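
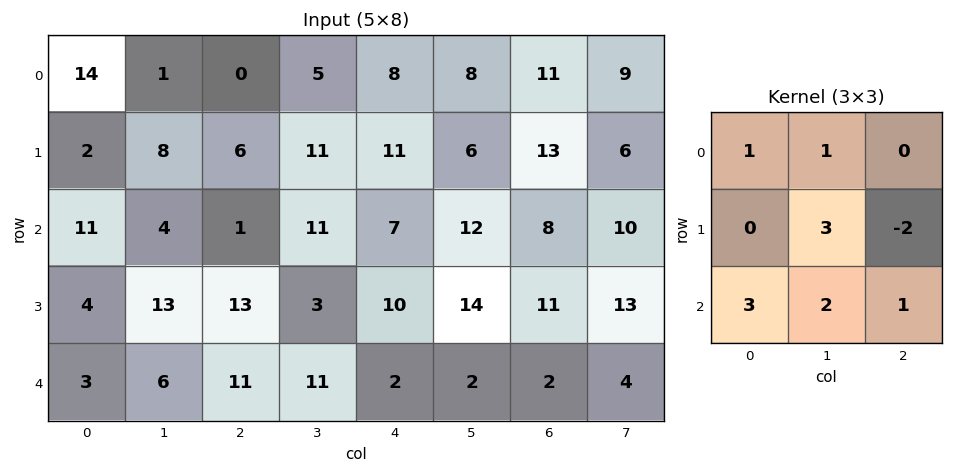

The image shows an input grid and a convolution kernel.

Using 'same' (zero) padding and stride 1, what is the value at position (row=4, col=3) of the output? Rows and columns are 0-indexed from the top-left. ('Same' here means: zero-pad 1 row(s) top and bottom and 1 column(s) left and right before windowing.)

The receptive field on the zero-padded input at this output position is [13 3 10 / 11 11 2 / 0 0 0]. Elementwise product with the kernel and sum: 13·1 + 3·1 + 11·3 + 2·-2 + 0·3 + 0·2 + 0·1.

45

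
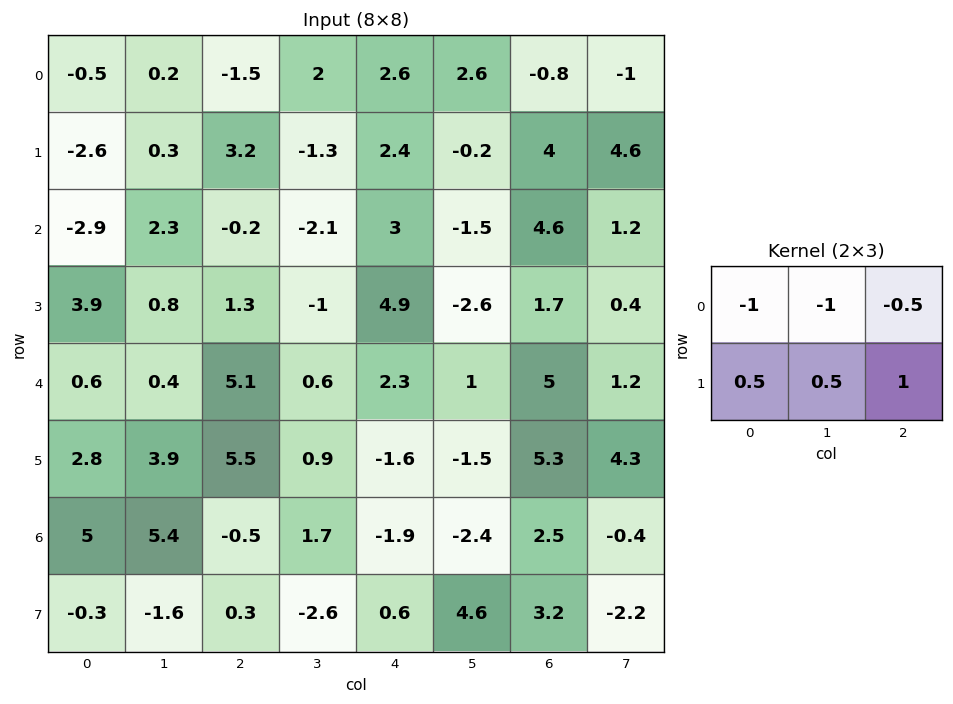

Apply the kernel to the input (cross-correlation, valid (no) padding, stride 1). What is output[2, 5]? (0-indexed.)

-3.75

The receptive field on the input at this output position is [-1.5 4.6 1.2 / -2.6 1.7 0.4]. Elementwise product with the kernel and sum: -1.5·-1 + 4.6·-1 + 1.2·-0.5 + -2.6·0.5 + 1.7·0.5 + 0.4·1.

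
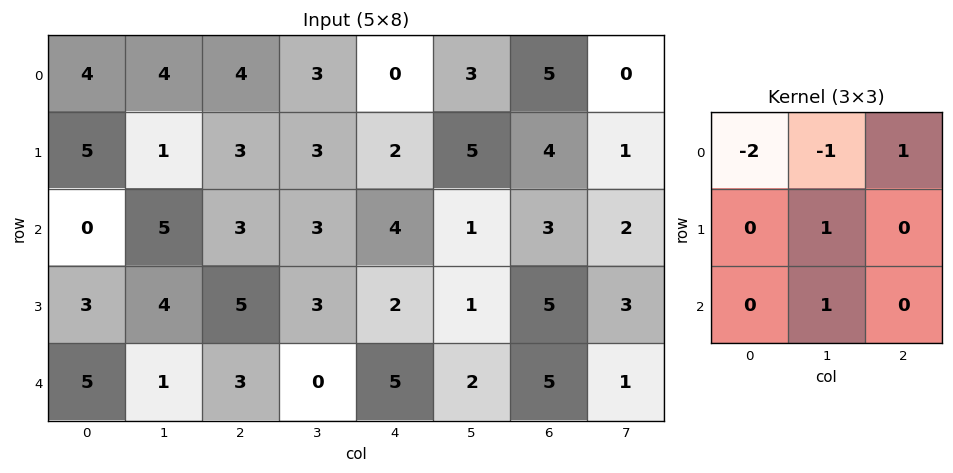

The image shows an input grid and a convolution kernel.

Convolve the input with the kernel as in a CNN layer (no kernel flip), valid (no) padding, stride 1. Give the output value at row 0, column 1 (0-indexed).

The receptive field on the input at this output position is [4 4 3 / 1 3 3 / 5 3 3]. Elementwise product with the kernel and sum: 4·-2 + 4·-1 + 3·1 + 3·1 + 3·1.

-3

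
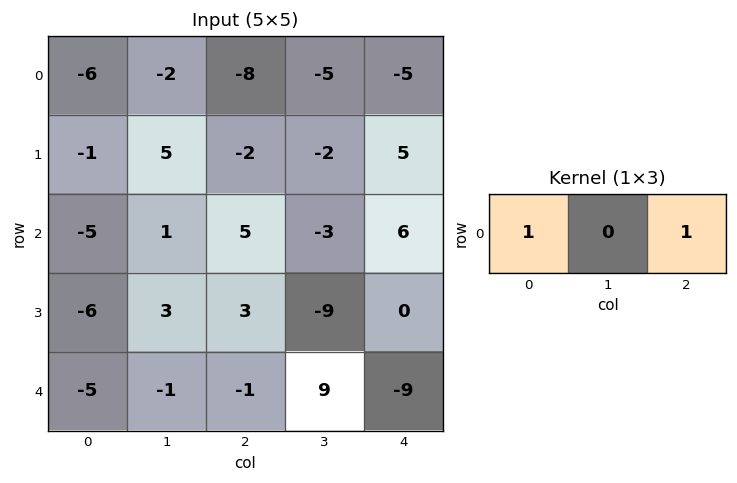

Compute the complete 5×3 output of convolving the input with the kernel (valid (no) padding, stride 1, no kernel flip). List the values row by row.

-14 -7 -13
-3 3 3
0 -2 11
-3 -6 3
-6 8 -10

Output[0,0]: The receptive field on the input at this output position is [-6 -2 -8]. Elementwise product with the kernel and sum: -6·1 + -8·1.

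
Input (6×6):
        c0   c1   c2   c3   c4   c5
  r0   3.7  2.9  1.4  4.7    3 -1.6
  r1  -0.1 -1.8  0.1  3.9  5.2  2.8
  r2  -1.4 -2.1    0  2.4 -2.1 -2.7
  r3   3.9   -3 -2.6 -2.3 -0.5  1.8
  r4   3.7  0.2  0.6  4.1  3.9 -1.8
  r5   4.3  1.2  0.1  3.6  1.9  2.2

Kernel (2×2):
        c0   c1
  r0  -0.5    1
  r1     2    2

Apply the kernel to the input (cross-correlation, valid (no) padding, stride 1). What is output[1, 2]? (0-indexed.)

8.65

The receptive field on the input at this output position is [0.1 3.9 / 0 2.4]. Elementwise product with the kernel and sum: 0.1·-0.5 + 3.9·1 + 0·2 + 2.4·2.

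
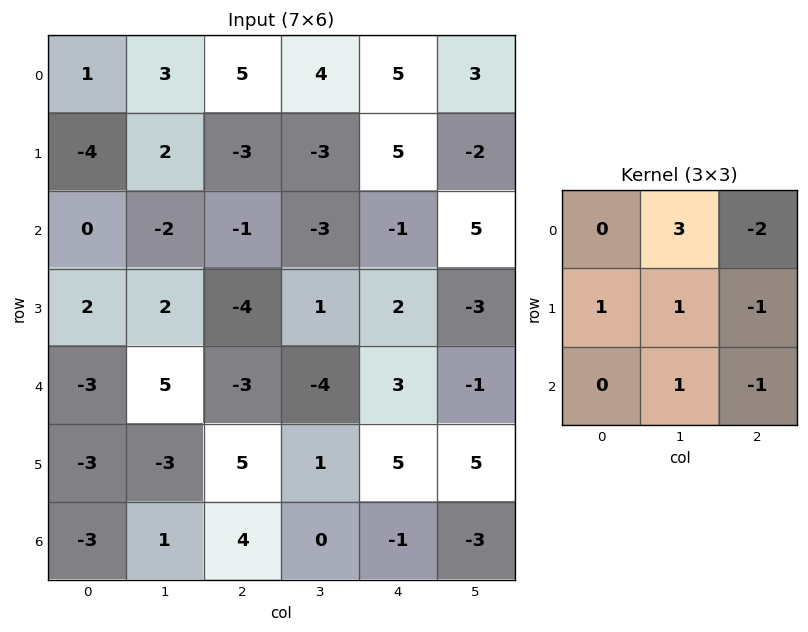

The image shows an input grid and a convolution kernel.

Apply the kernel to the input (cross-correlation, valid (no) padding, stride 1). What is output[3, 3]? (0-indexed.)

12

The receptive field on the input at this output position is [1 2 -3 / -4 3 -1 / 1 5 5]. Elementwise product with the kernel and sum: 2·3 + -3·-2 + -4·1 + 3·1 + -1·-1 + 5·1 + 5·-1.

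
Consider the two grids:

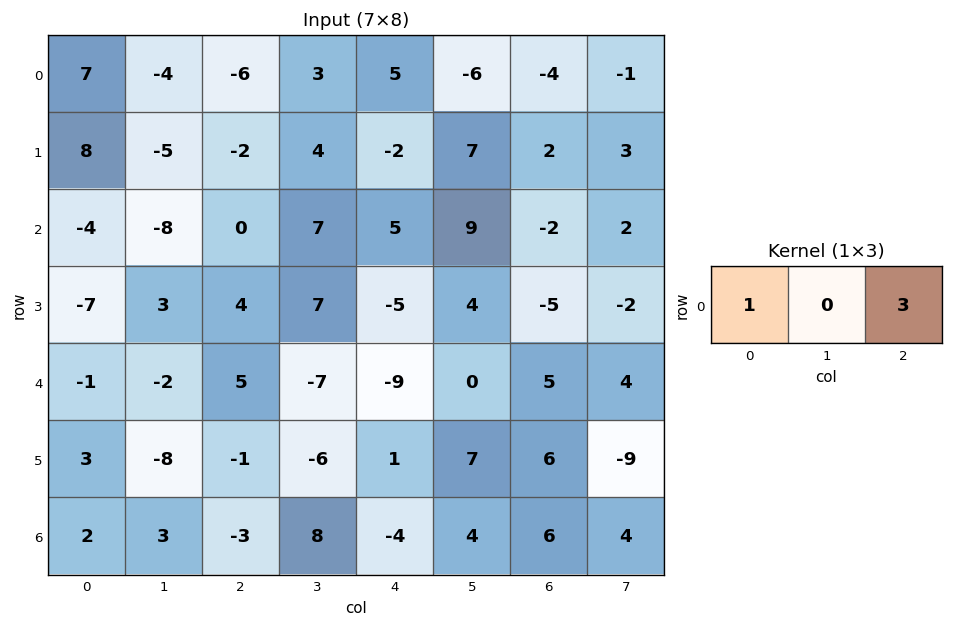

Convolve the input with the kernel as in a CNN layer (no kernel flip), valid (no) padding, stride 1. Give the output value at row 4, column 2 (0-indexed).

The receptive field on the input at this output position is [5 -7 -9]. Elementwise product with the kernel and sum: 5·1 + -9·3.

-22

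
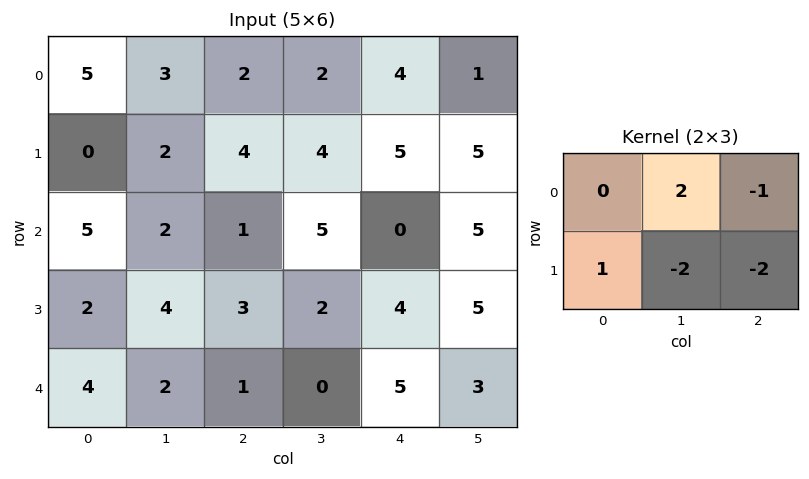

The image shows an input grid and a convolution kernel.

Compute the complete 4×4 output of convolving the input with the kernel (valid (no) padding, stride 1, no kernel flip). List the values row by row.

-8 -12 -14 -9
-1 -6 -6 0
-9 -9 1 -21
3 4 -9 -13

Output[0,0]: The receptive field on the input at this output position is [5 3 2 / 0 2 4]. Elementwise product with the kernel and sum: 3·2 + 2·-1 + 0·1 + 2·-2 + 4·-2.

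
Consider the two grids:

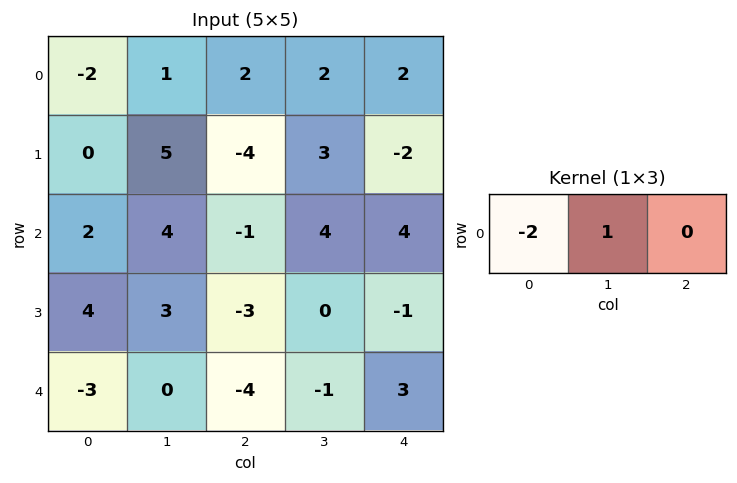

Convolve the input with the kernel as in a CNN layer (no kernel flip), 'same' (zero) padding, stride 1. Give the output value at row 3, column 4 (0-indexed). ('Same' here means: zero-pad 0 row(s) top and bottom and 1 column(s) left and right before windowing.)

The receptive field on the zero-padded input at this output position is [0 -1 0]. Elementwise product with the kernel and sum: 0·-2 + -1·1.

-1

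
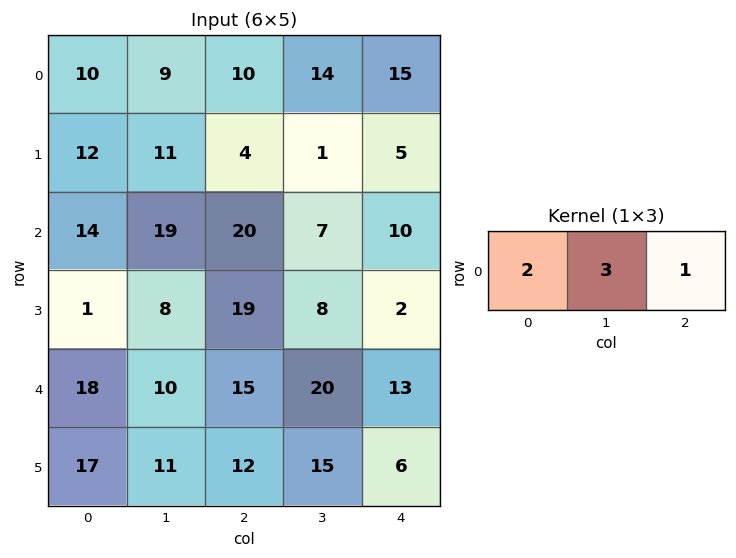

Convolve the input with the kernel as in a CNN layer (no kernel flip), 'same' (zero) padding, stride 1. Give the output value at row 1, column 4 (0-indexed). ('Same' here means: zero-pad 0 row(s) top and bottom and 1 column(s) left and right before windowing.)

17

The receptive field on the zero-padded input at this output position is [1 5 0]. Elementwise product with the kernel and sum: 1·2 + 5·3 + 0·1.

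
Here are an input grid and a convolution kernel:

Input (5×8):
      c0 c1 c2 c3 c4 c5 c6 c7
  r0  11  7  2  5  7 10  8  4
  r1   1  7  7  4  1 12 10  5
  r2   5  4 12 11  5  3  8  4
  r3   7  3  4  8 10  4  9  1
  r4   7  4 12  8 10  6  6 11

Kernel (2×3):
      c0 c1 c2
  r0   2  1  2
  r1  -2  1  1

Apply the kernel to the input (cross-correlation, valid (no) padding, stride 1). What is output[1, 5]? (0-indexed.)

50

The receptive field on the input at this output position is [12 10 5 / 3 8 4]. Elementwise product with the kernel and sum: 12·2 + 10·1 + 5·2 + 3·-2 + 8·1 + 4·1.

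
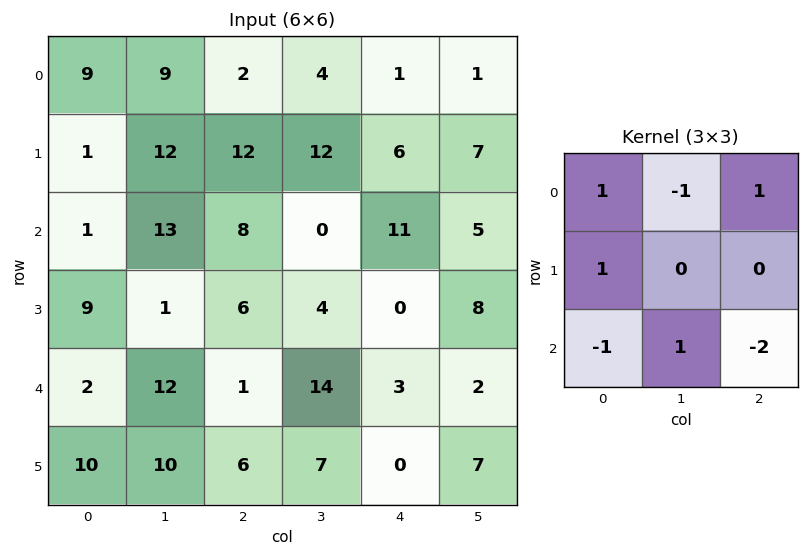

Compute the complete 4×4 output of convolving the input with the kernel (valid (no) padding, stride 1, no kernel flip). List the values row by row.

-1 18 -19 17
-18 22 12 -7
13 -33 32 -17
4 -7 4 5

Output[0,0]: The receptive field on the input at this output position is [9 9 2 / 1 12 12 / 1 13 8]. Elementwise product with the kernel and sum: 9·1 + 9·-1 + 2·1 + 1·1 + 1·-1 + 13·1 + 8·-2.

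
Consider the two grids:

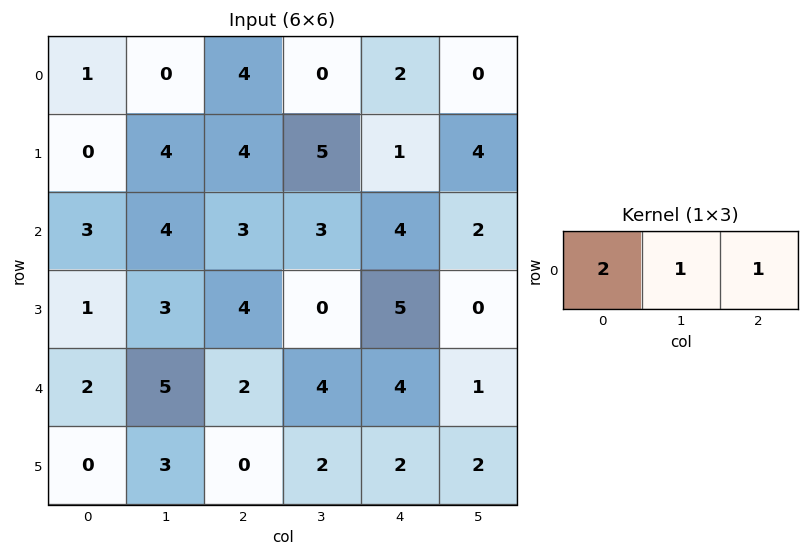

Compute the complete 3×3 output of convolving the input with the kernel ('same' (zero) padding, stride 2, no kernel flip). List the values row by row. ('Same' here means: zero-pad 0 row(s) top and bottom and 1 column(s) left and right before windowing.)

1 4 2
7 14 12
7 16 13

Output[0,0]: The receptive field on the zero-padded input at this output position is [0 1 0]. Elementwise product with the kernel and sum: 0·2 + 1·1 + 0·1.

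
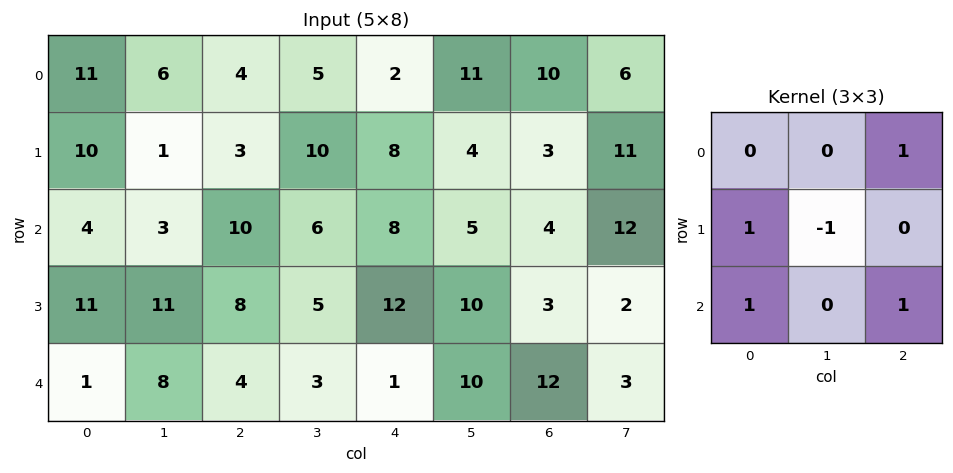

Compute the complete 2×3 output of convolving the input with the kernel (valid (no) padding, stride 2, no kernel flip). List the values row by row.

Output[0,0]: The receptive field on the input at this output position is [11 6 4 / 10 1 3 / 4 3 10]. Elementwise product with the kernel and sum: 4·1 + 10·1 + 1·-1 + 4·1 + 10·1.

27 13 26
15 16 19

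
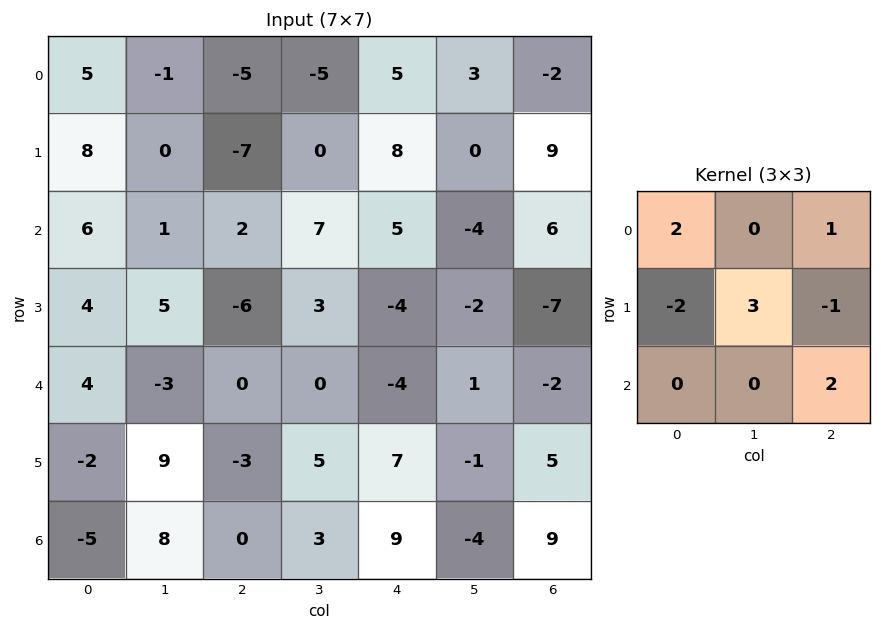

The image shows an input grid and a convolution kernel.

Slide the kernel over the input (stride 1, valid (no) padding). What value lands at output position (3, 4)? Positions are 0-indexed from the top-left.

8

The receptive field on the input at this output position is [-4 -2 -7 / -4 1 -2 / 7 -1 5]. Elementwise product with the kernel and sum: -4·2 + -7·1 + -4·-2 + 1·3 + -2·-1 + 5·2.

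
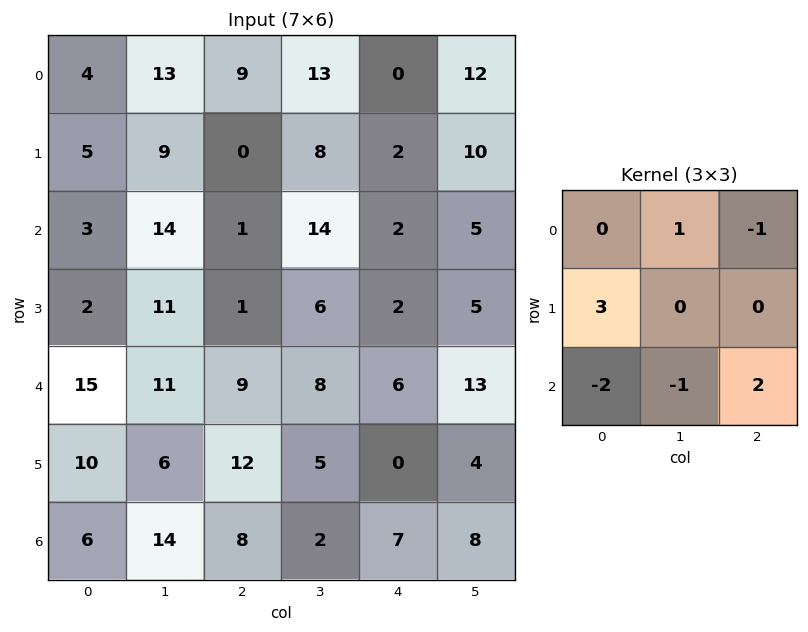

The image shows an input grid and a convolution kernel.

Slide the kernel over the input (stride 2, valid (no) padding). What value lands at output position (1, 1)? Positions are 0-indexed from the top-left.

1

The receptive field on the input at this output position is [1 14 2 / 1 6 2 / 9 8 6]. Elementwise product with the kernel and sum: 14·1 + 2·-1 + 1·3 + 9·-2 + 8·-1 + 6·2.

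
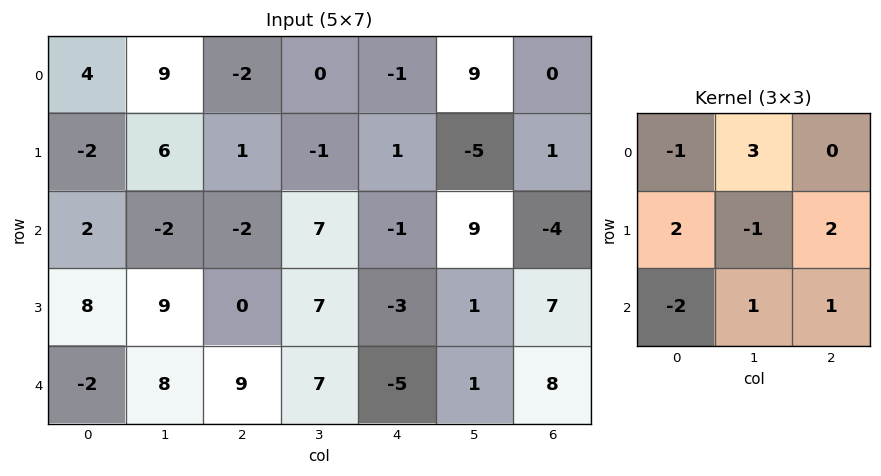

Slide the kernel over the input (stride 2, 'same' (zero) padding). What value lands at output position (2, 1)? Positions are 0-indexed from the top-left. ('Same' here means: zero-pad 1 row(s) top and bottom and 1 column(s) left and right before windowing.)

12

The receptive field on the zero-padded input at this output position is [9 0 7 / 8 9 7 / 0 0 0]. Elementwise product with the kernel and sum: 9·-1 + 0·3 + 8·2 + 9·-1 + 7·2 + 0·-2 + 0·1 + 0·1.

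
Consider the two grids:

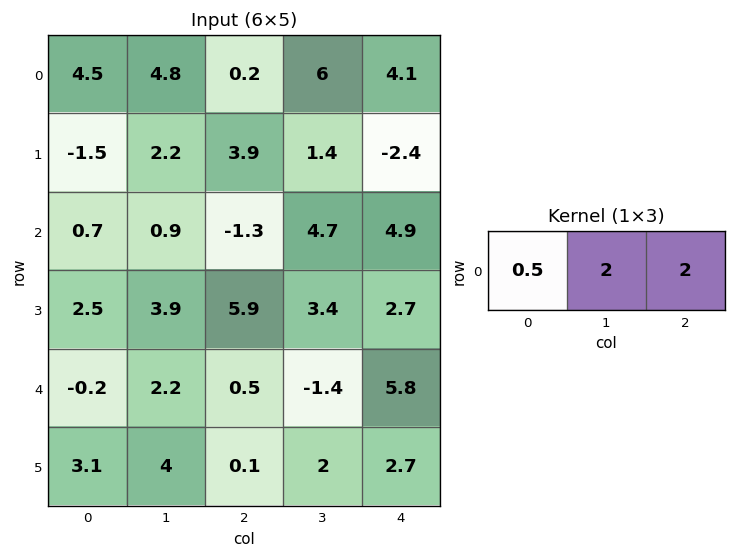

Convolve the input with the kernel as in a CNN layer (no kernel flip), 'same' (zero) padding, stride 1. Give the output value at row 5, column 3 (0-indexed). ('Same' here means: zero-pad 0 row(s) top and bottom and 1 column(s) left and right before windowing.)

9.45

The receptive field on the zero-padded input at this output position is [0.1 2 2.7]. Elementwise product with the kernel and sum: 0.1·0.5 + 2·2 + 2.7·2.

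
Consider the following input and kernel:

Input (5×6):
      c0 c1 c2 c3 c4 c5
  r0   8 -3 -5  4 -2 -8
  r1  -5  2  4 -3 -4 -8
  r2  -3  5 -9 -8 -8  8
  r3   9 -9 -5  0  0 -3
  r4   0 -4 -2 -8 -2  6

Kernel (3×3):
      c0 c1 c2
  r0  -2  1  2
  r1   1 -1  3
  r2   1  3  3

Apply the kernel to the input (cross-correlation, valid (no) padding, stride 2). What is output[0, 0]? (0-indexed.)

The receptive field on the input at this output position is [8 -3 -5 / -5 2 4 / -3 5 -9]. Elementwise product with the kernel and sum: 8·-2 + -3·1 + -5·2 + -5·1 + 2·-1 + 4·3 + -3·1 + 5·3 + -9·3.

-39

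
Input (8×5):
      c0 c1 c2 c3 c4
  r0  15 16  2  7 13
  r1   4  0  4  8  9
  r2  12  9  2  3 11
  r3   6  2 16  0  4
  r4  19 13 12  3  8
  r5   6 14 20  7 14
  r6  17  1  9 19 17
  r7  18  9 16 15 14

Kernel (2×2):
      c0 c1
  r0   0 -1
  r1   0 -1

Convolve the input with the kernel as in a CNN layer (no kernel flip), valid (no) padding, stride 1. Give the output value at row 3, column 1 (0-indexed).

The receptive field on the input at this output position is [2 16 / 13 12]. Elementwise product with the kernel and sum: 16·-1 + 12·-1.

-28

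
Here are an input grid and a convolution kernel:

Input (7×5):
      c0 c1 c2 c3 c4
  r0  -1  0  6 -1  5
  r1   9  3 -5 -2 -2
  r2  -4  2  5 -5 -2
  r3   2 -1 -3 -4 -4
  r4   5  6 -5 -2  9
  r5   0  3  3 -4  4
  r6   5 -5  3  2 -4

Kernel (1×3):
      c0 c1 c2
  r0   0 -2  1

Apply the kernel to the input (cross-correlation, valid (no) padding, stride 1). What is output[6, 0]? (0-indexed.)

13

The receptive field on the input at this output position is [5 -5 3]. Elementwise product with the kernel and sum: -5·-2 + 3·1.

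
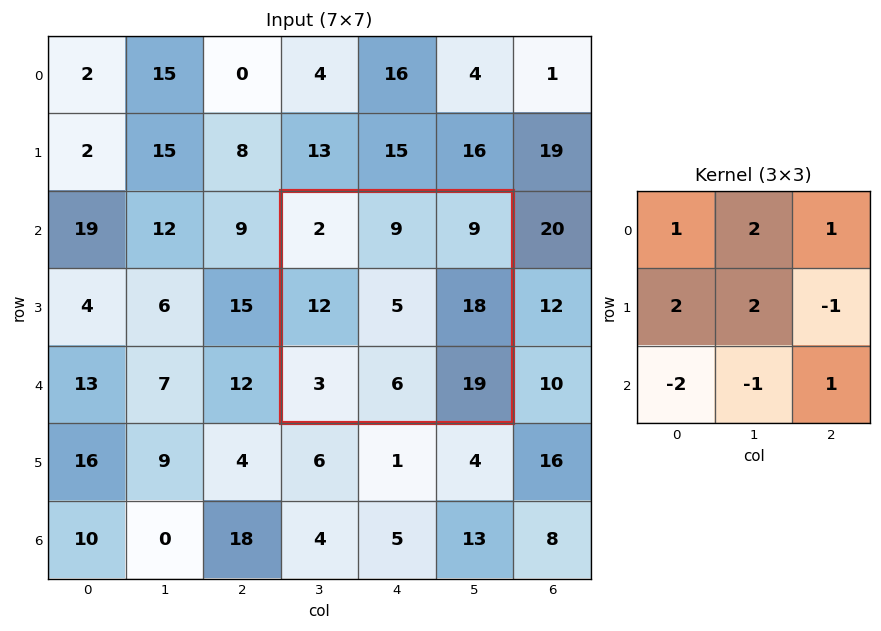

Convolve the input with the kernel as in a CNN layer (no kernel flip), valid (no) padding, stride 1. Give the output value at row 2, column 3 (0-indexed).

52

The receptive field on the input at this output position is [2 9 9 / 12 5 18 / 3 6 19]. Elementwise product with the kernel and sum: 2·1 + 9·2 + 9·1 + 12·2 + 5·2 + 18·-1 + 3·-2 + 6·-1 + 19·1.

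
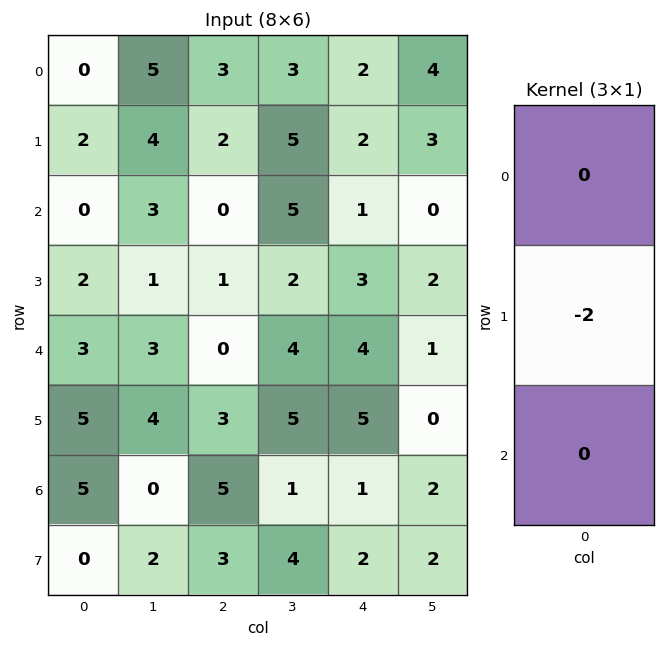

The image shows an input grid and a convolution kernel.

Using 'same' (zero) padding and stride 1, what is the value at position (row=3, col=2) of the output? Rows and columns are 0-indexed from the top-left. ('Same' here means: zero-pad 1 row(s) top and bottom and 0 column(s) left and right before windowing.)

The receptive field on the zero-padded input at this output position is [0 / 1 / 0]. Elementwise product with the kernel and sum: 1·-2.

-2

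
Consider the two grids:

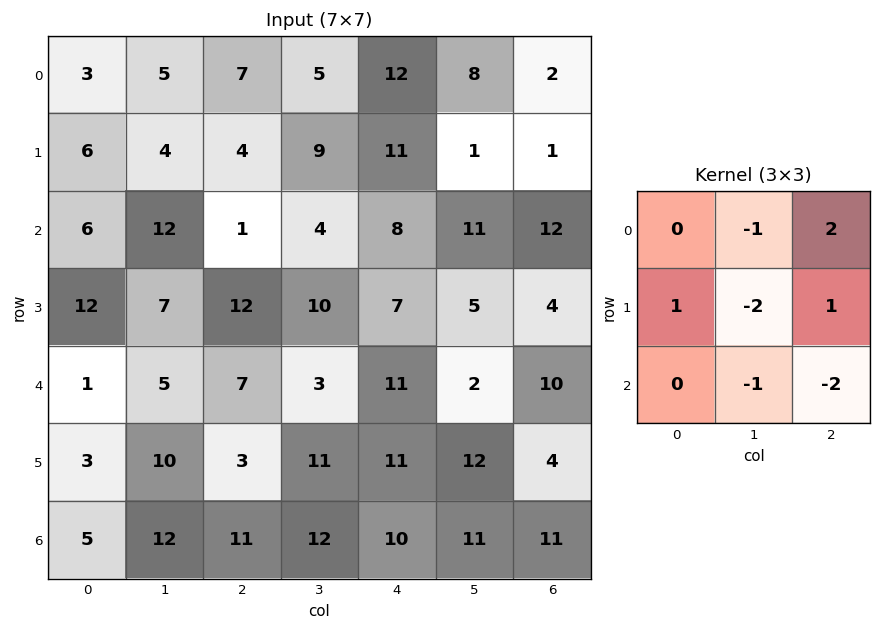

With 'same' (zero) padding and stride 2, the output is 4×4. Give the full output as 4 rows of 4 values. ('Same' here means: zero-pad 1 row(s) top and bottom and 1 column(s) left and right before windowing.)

-15 -26 -24 3
-24 -4 -27 -18
-18 -23 -49 -26
19 21 16 -15

Output[0,0]: The receptive field on the zero-padded input at this output position is [0 0 0 / 0 3 5 / 0 6 4]. Elementwise product with the kernel and sum: 0·-1 + 0·2 + 0·1 + 3·-2 + 5·1 + 6·-1 + 4·-2.
Output[0,1]: The receptive field on the zero-padded input at this output position is [0 0 0 / 5 7 5 / 4 4 9]. Elementwise product with the kernel and sum: 0·-1 + 0·2 + 5·1 + 7·-2 + 5·1 + 4·-1 + 9·-2.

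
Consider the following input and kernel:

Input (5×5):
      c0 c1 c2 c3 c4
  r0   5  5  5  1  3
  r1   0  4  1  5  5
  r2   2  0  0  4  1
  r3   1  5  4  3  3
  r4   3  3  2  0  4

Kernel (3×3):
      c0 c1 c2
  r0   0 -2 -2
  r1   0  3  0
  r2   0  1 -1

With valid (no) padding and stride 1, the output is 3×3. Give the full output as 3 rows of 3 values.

-8 -13 10
-9 -11 -8
16 6 -5

Output[0,0]: The receptive field on the input at this output position is [5 5 5 / 0 4 1 / 2 0 0]. Elementwise product with the kernel and sum: 5·-2 + 5·-2 + 4·3 + 0·1 + 0·-1.
Output[0,1]: The receptive field on the input at this output position is [5 5 1 / 4 1 5 / 0 0 4]. Elementwise product with the kernel and sum: 5·-2 + 1·-2 + 1·3 + 0·1 + 4·-1.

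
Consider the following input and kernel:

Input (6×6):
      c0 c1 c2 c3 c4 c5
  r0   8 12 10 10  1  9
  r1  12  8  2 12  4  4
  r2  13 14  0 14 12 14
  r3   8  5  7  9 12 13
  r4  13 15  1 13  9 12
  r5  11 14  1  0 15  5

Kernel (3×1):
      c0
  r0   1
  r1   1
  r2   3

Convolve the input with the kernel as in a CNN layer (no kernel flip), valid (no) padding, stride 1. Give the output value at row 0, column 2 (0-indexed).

12

The receptive field on the input at this output position is [10 / 2 / 0]. Elementwise product with the kernel and sum: 10·1 + 2·1 + 0·3.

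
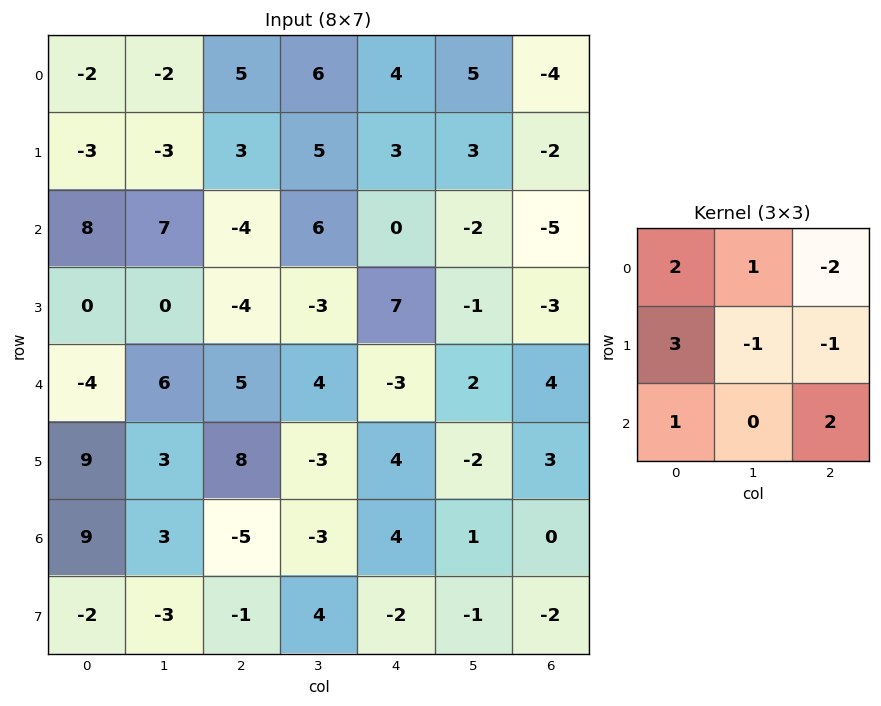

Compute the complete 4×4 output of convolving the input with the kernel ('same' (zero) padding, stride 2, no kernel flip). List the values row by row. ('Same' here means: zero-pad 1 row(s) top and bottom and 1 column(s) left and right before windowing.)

-2 -10 20 22
-12 0 22 2
4 8 9 -5
-15 42 -10 1

Output[0,0]: The receptive field on the zero-padded input at this output position is [0 0 0 / 0 -2 -2 / 0 -3 -3]. Elementwise product with the kernel and sum: 0·2 + 0·1 + 0·-2 + 0·3 + -2·-1 + -2·-1 + 0·1 + -3·2.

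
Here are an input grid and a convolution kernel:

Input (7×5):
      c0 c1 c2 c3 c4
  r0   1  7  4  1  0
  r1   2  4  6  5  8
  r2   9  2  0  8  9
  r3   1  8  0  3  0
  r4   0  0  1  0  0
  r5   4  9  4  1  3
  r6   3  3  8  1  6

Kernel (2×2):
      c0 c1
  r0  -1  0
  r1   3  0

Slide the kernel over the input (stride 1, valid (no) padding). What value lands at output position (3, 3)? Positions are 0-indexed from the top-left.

-3

The receptive field on the input at this output position is [3 0 / 0 0]. Elementwise product with the kernel and sum: 3·-1 + 0·3.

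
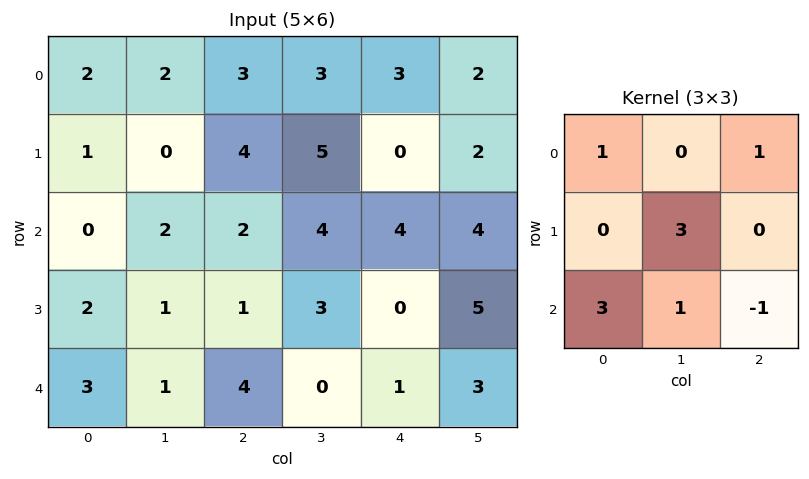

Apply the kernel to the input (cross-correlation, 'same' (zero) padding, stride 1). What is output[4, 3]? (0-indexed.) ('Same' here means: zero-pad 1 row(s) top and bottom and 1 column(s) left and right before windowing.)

1

The receptive field on the zero-padded input at this output position is [1 3 0 / 4 0 1 / 0 0 0]. Elementwise product with the kernel and sum: 1·1 + 0·1 + 0·3 + 0·3 + 0·1 + 0·-1.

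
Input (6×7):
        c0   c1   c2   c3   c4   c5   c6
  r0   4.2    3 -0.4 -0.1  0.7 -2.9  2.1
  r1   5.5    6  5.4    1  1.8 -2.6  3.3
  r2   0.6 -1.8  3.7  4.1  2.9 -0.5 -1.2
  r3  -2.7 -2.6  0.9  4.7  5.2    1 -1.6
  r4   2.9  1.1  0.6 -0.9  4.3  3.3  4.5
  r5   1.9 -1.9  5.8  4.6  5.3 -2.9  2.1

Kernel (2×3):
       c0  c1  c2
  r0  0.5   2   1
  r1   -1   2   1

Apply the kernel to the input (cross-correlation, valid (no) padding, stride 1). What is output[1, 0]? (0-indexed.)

The receptive field on the input at this output position is [5.5 6 5.4 / 0.6 -1.8 3.7]. Elementwise product with the kernel and sum: 5.5·0.5 + 6·2 + 5.4·1 + 0.6·-1 + -1.8·2 + 3.7·1.

19.65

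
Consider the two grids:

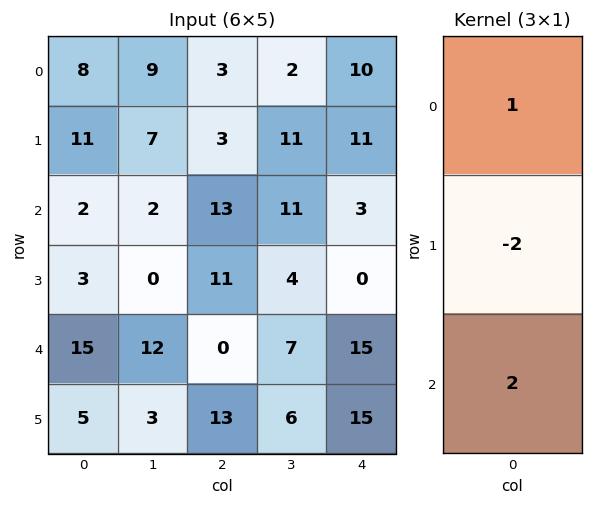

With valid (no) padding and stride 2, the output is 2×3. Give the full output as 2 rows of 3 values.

Output[0,0]: The receptive field on the input at this output position is [8 / 11 / 2]. Elementwise product with the kernel and sum: 8·1 + 11·-2 + 2·2.

-10 23 -6
26 -9 33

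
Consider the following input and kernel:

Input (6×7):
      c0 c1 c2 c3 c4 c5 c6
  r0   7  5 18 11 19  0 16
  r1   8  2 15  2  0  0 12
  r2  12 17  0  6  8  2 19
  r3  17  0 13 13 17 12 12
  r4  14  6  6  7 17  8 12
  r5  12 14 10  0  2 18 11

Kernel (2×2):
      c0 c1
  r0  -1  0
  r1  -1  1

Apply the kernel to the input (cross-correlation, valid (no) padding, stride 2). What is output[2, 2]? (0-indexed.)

The receptive field on the input at this output position is [17 8 / 2 18]. Elementwise product with the kernel and sum: 17·-1 + 2·-1 + 18·1.

-1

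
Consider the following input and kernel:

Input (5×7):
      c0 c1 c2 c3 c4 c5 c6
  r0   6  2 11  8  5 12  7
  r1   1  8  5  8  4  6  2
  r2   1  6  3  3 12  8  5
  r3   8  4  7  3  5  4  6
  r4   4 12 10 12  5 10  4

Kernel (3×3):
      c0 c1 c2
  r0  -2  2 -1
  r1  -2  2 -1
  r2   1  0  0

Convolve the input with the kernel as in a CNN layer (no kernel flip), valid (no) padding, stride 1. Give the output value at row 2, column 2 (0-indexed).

The receptive field on the input at this output position is [3 3 12 / 7 3 5 / 10 12 5]. Elementwise product with the kernel and sum: 3·-2 + 3·2 + 12·-1 + 7·-2 + 3·2 + 5·-1 + 10·1.

-15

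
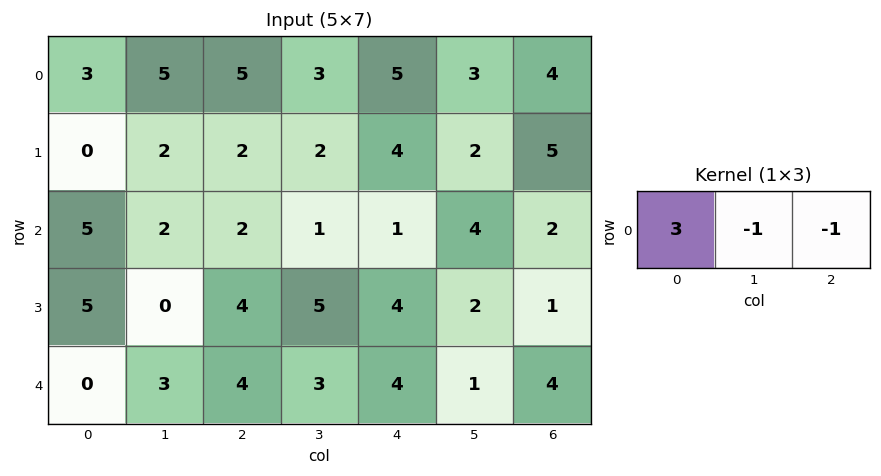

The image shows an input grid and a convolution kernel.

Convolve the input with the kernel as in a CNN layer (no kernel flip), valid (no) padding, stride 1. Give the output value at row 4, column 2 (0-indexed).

5

The receptive field on the input at this output position is [4 3 4]. Elementwise product with the kernel and sum: 4·3 + 3·-1 + 4·-1.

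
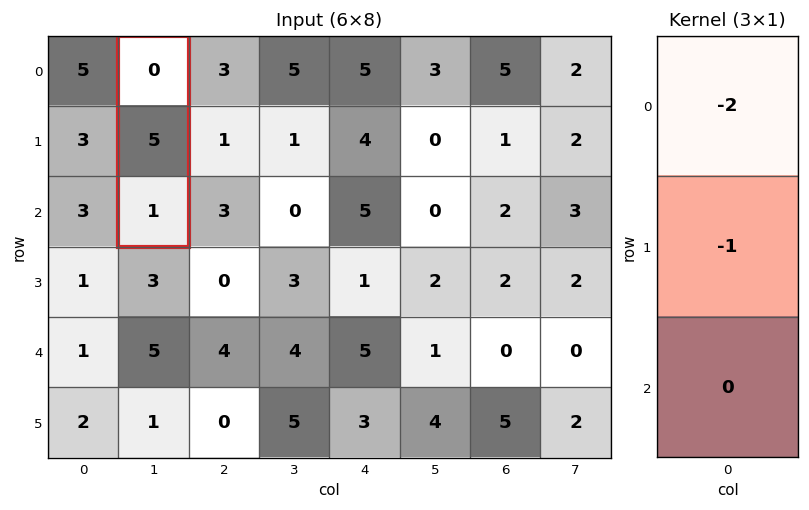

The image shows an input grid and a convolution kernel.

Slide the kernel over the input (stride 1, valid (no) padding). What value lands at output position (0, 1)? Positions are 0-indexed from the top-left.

-5

The receptive field on the input at this output position is [0 / 5 / 1]. Elementwise product with the kernel and sum: 0·-2 + 5·-1.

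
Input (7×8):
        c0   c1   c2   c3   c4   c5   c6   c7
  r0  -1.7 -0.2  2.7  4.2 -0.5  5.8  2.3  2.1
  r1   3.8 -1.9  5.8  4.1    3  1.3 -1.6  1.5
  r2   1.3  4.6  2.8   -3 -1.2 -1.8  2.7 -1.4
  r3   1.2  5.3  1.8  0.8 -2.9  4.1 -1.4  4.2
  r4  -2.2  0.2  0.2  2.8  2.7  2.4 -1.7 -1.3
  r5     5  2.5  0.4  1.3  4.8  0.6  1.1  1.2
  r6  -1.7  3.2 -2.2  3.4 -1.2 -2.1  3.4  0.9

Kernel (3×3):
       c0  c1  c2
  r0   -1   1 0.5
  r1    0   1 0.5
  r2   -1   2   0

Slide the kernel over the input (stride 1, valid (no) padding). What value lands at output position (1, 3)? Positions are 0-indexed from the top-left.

-9.15

The receptive field on the input at this output position is [4.1 3 1.3 / -3 -1.2 -1.8 / 0.8 -2.9 4.1]. Elementwise product with the kernel and sum: 4.1·-1 + 3·1 + 1.3·0.5 + -1.2·1 + -1.8·0.5 + 0.8·-1 + -2.9·2.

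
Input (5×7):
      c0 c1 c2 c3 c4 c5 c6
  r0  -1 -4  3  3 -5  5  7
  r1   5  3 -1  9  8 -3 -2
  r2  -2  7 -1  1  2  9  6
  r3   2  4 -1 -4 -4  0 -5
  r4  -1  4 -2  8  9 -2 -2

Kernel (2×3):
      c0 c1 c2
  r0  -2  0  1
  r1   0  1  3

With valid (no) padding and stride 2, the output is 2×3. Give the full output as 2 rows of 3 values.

Output[0,0]: The receptive field on the input at this output position is [-1 -4 3 / 5 3 -1]. Elementwise product with the kernel and sum: -1·-2 + 3·1 + 3·1 + -1·3.

5 22 8
4 -12 -13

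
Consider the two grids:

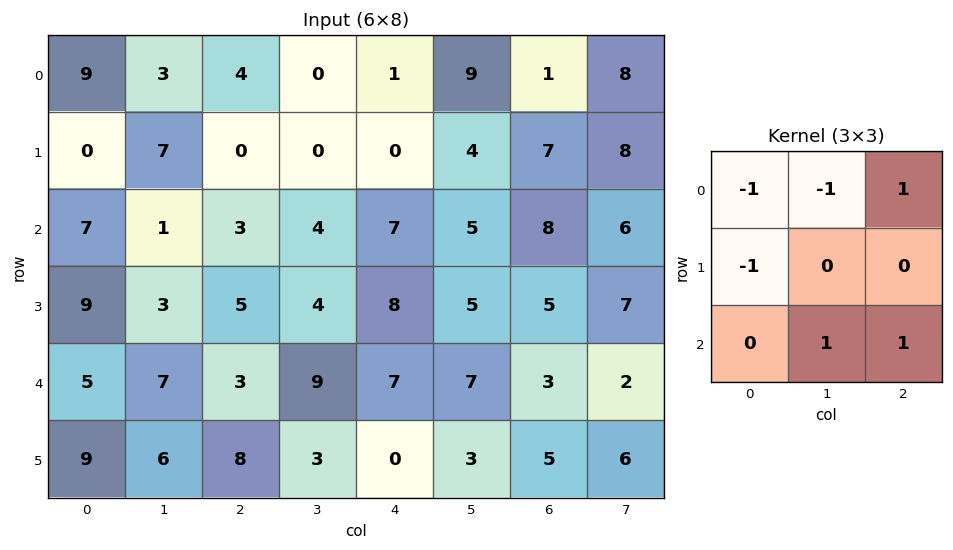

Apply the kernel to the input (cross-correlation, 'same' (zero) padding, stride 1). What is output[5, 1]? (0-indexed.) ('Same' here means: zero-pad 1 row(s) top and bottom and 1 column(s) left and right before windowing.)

The receptive field on the zero-padded input at this output position is [5 7 3 / 9 6 8 / 0 0 0]. Elementwise product with the kernel and sum: 5·-1 + 7·-1 + 3·1 + 9·-1 + 0·1 + 0·1.

-18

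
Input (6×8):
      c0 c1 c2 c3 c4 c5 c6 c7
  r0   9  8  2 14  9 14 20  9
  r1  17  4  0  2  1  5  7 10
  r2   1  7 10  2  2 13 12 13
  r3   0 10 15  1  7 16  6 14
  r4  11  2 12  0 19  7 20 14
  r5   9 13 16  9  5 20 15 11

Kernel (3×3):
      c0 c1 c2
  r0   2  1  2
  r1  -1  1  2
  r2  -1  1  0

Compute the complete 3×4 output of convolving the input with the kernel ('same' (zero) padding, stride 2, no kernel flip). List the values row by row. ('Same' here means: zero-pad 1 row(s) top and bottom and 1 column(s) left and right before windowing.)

42 18 22 26
40 24 47 52
44 50 70 102

Output[0,0]: The receptive field on the zero-padded input at this output position is [0 0 0 / 0 9 8 / 0 17 4]. Elementwise product with the kernel and sum: 0·2 + 0·1 + 0·2 + 0·-1 + 9·1 + 8·2 + 0·-1 + 17·1.
Output[0,1]: The receptive field on the zero-padded input at this output position is [0 0 0 / 8 2 14 / 4 0 2]. Elementwise product with the kernel and sum: 0·2 + 0·1 + 0·2 + 8·-1 + 2·1 + 14·2 + 4·-1 + 0·1.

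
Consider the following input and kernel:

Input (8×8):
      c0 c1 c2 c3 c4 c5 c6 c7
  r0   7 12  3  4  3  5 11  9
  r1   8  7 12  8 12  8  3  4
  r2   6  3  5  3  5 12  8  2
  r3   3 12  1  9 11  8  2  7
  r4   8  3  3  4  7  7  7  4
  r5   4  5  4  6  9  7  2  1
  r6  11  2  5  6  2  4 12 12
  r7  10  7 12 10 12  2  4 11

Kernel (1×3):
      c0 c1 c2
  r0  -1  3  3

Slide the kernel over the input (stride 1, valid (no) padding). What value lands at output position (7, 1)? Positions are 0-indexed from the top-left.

The receptive field on the input at this output position is [7 12 10]. Elementwise product with the kernel and sum: 7·-1 + 12·3 + 10·3.

59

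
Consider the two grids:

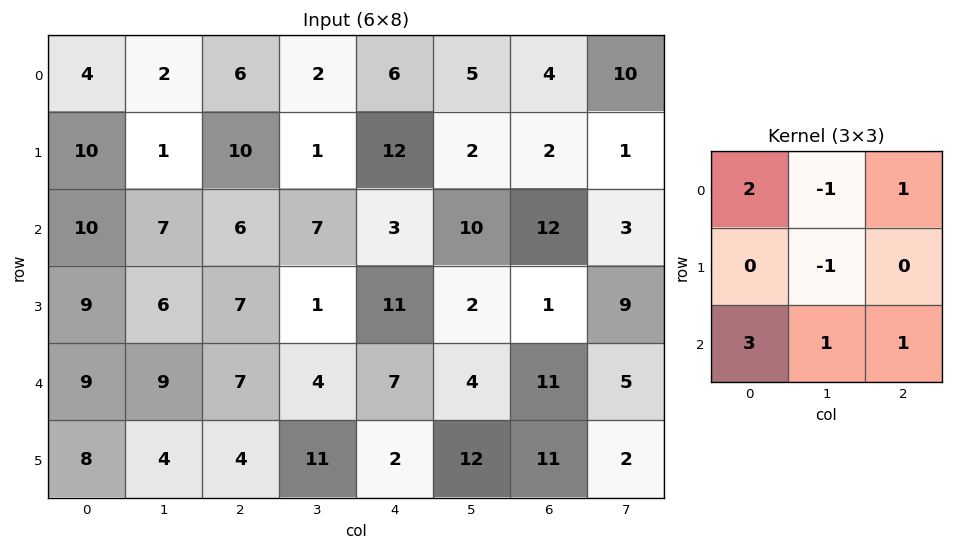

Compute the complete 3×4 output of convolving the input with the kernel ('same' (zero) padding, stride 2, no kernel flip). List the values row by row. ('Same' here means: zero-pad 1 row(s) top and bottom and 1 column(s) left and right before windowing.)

Output[0,0]: The receptive field on the zero-padded input at this output position is [0 0 0 / 0 4 2 / 0 10 1]. Elementwise product with the kernel and sum: 0·2 + 0·-1 + 0·1 + 4·-1 + 0·3 + 10·1 + 1·1.
Output[0,1]: The receptive field on the zero-padded input at this output position is [0 0 0 / 2 6 2 / 1 10 1]. Elementwise product with the kernel and sum: 0·2 + 0·-1 + 0·1 + 6·-1 + 1·3 + 10·1 + 1·1.

7 8 11 5
-4 13 5 7
0 26 33 50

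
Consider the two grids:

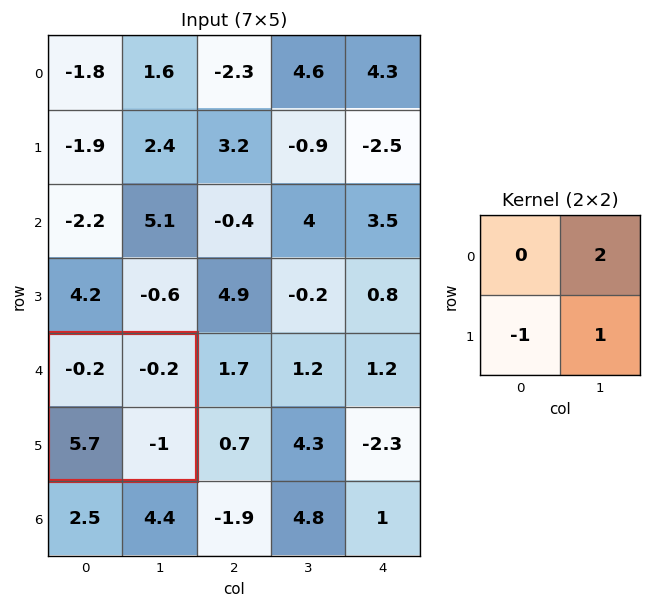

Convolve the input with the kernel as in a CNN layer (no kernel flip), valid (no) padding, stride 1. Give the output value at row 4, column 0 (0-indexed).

-7.1

The receptive field on the input at this output position is [-0.2 -0.2 / 5.7 -1]. Elementwise product with the kernel and sum: -0.2·2 + 5.7·-1 + -1·1.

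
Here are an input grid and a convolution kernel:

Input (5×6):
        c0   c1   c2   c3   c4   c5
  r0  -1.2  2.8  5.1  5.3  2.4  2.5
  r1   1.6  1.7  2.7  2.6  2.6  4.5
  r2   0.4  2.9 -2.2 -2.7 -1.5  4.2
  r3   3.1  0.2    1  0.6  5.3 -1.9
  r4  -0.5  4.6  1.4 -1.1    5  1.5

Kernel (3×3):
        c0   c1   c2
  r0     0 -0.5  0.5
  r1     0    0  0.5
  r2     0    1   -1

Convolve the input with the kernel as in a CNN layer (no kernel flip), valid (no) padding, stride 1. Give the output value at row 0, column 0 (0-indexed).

7.6

The receptive field on the input at this output position is [-1.2 2.8 5.1 / 1.6 1.7 2.7 / 0.4 2.9 -2.2]. Elementwise product with the kernel and sum: 2.8·-0.5 + 5.1·0.5 + 2.7·0.5 + 2.9·1 + -2.2·-1.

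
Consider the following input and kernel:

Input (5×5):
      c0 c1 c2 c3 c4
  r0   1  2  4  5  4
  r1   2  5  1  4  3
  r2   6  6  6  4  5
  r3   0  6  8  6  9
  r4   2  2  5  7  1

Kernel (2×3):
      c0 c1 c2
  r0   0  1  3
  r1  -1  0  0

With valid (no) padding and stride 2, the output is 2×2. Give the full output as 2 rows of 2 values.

12 16
24 11

Output[0,0]: The receptive field on the input at this output position is [1 2 4 / 2 5 1]. Elementwise product with the kernel and sum: 2·1 + 4·3 + 2·-1.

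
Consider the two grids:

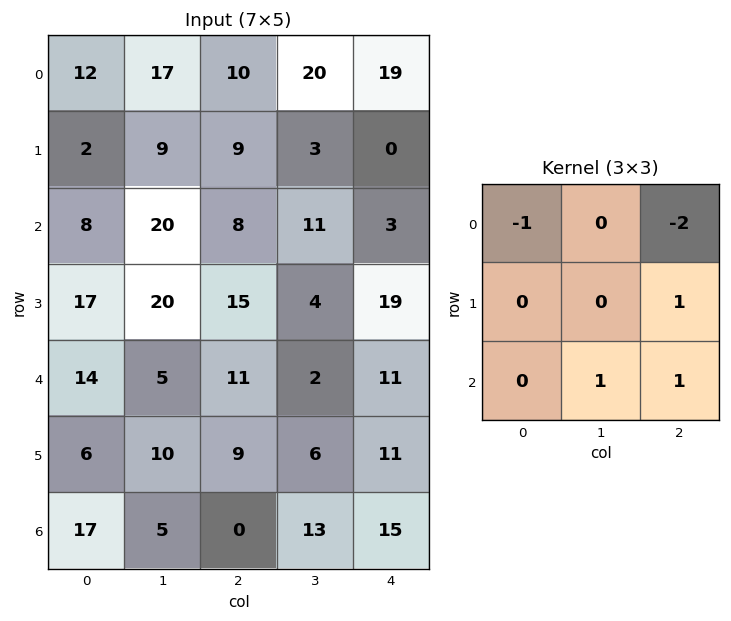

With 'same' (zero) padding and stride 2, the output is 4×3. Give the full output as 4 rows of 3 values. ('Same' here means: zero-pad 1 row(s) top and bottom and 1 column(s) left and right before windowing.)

Output[0,0]: The receptive field on the zero-padded input at this output position is [0 0 0 / 0 12 17 / 0 2 9]. Elementwise product with the kernel and sum: 0·-1 + 0·-2 + 17·1 + 2·1 + 9·1.
Output[0,1]: The receptive field on the zero-padded input at this output position is [0 0 0 / 17 10 20 / 9 9 3]. Elementwise product with the kernel and sum: 0·-1 + 0·-2 + 20·1 + 9·1 + 3·1.

28 32 0
39 15 16
-19 -11 7
-15 -9 -6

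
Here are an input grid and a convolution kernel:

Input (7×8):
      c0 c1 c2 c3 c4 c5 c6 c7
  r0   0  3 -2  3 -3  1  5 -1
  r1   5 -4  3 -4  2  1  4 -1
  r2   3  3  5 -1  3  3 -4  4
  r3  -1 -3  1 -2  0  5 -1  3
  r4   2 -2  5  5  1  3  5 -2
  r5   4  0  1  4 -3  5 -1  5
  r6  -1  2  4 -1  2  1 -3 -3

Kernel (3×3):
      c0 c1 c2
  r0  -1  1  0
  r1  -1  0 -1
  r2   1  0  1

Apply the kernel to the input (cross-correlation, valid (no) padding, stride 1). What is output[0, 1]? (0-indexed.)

The receptive field on the input at this output position is [3 -2 3 / -4 3 -4 / 3 5 -1]. Elementwise product with the kernel and sum: 3·-1 + -2·1 + -4·-1 + -4·-1 + 3·1 + -1·1.

5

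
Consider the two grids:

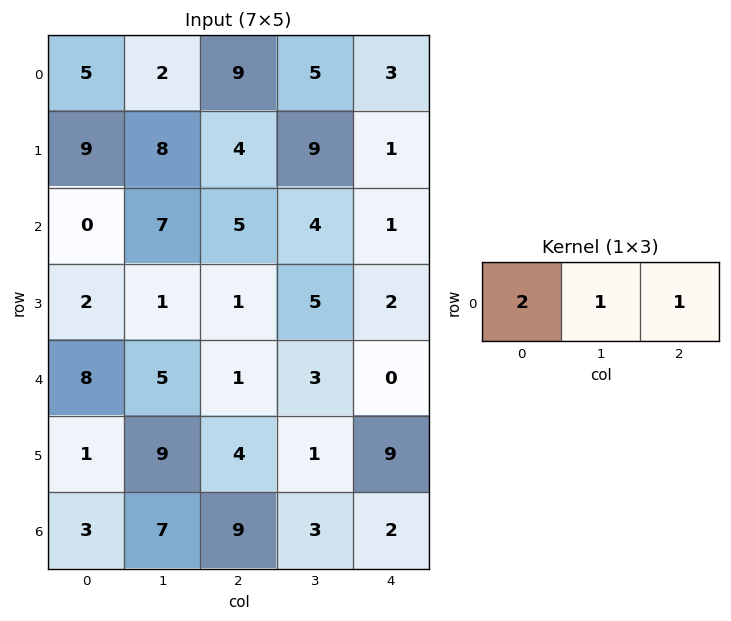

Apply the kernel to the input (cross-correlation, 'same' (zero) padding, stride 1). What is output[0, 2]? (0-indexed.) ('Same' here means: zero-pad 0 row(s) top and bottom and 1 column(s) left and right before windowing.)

18

The receptive field on the zero-padded input at this output position is [2 9 5]. Elementwise product with the kernel and sum: 2·2 + 9·1 + 5·1.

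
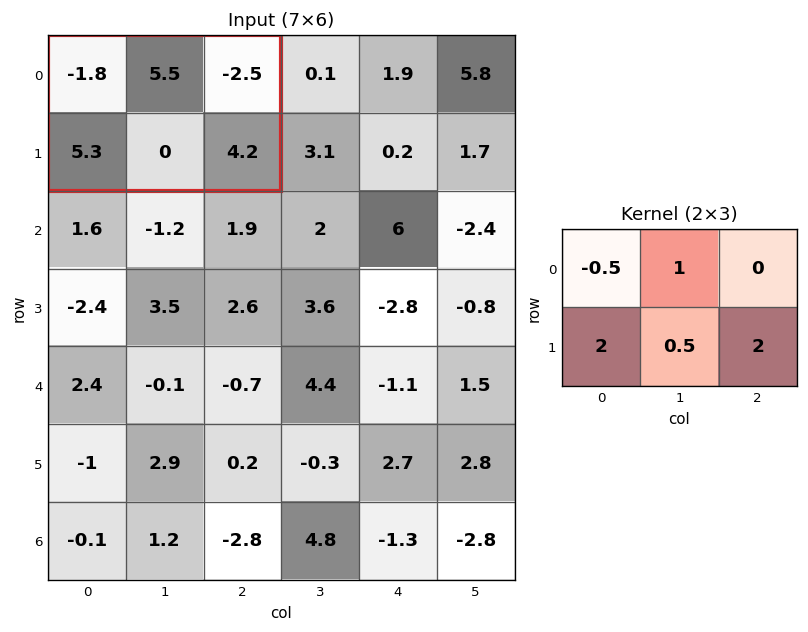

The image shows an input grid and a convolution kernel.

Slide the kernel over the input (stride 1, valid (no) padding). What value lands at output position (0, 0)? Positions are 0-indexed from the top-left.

25.4

The receptive field on the input at this output position is [-1.8 5.5 -2.5 / 5.3 0 4.2]. Elementwise product with the kernel and sum: -1.8·-0.5 + 5.5·1 + 5.3·2 + 0·0.5 + 4.2·2.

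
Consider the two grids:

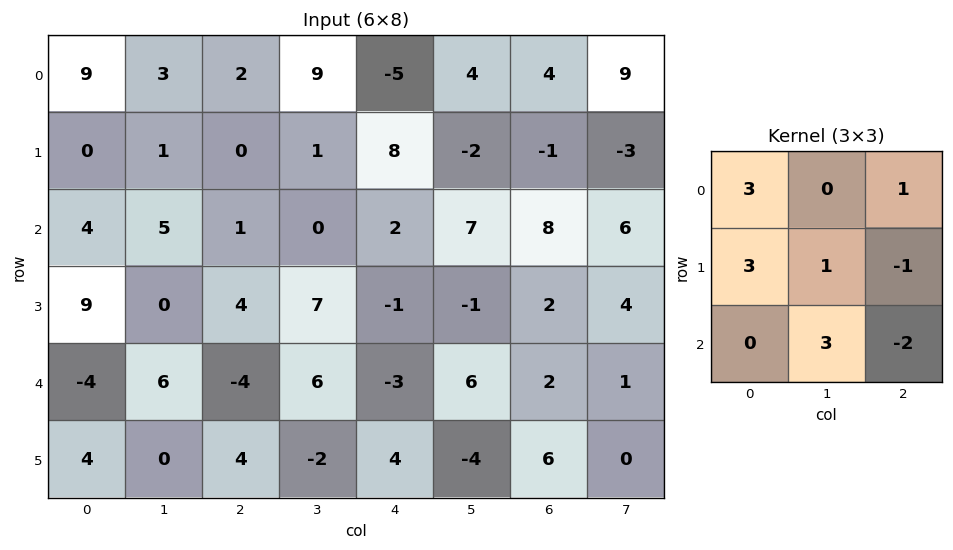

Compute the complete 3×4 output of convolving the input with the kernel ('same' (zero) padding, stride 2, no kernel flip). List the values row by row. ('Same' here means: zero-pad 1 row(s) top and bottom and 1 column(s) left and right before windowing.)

4 0 46 10
27 18 -5 12
2 31 49 38

Output[0,0]: The receptive field on the zero-padded input at this output position is [0 0 0 / 0 9 3 / 0 0 1]. Elementwise product with the kernel and sum: 0·3 + 0·1 + 0·3 + 9·1 + 3·-1 + 0·3 + 1·-2.
Output[0,1]: The receptive field on the zero-padded input at this output position is [0 0 0 / 3 2 9 / 1 0 1]. Elementwise product with the kernel and sum: 0·3 + 0·1 + 3·3 + 2·1 + 9·-1 + 0·3 + 1·-2.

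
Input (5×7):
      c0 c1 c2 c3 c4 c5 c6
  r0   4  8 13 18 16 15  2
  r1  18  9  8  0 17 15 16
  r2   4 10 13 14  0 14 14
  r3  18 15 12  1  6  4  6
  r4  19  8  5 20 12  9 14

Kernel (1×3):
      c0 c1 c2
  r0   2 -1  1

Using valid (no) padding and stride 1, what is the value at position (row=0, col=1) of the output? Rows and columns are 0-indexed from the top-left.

21

The receptive field on the input at this output position is [8 13 18]. Elementwise product with the kernel and sum: 8·2 + 13·-1 + 18·1.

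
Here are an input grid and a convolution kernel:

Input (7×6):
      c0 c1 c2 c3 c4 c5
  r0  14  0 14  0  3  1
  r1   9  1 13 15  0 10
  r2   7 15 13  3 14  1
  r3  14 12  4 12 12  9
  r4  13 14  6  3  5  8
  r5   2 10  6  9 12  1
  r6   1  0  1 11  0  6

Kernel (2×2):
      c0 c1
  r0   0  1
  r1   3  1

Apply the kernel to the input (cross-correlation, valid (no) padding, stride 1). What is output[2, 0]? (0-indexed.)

The receptive field on the input at this output position is [7 15 / 14 12]. Elementwise product with the kernel and sum: 15·1 + 14·3 + 12·1.

69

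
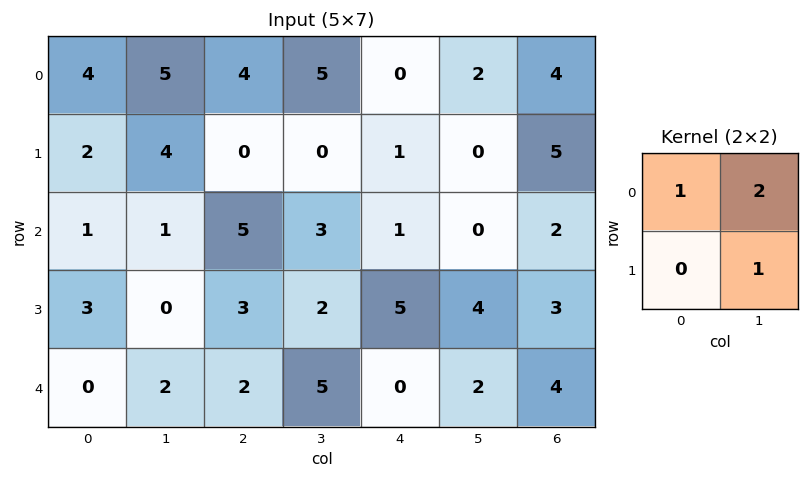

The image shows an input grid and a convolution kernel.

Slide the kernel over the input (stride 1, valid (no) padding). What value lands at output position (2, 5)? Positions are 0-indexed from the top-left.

The receptive field on the input at this output position is [0 2 / 4 3]. Elementwise product with the kernel and sum: 0·1 + 2·2 + 3·1.

7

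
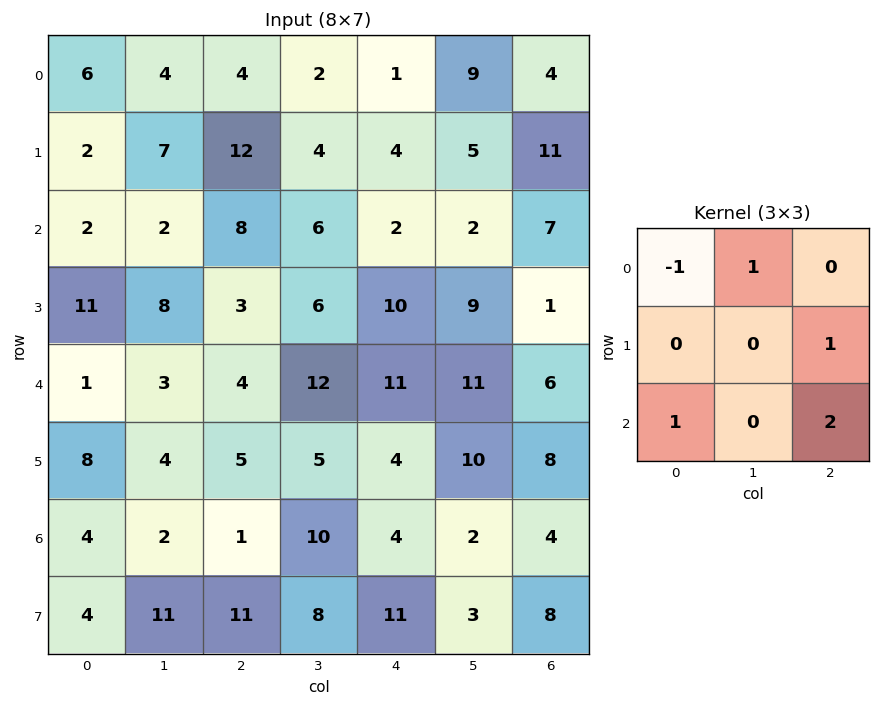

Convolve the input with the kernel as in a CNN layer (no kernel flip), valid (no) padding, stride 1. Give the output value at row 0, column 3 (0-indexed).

14

The receptive field on the input at this output position is [2 1 9 / 4 4 5 / 6 2 2]. Elementwise product with the kernel and sum: 2·-1 + 1·1 + 5·1 + 6·1 + 2·2.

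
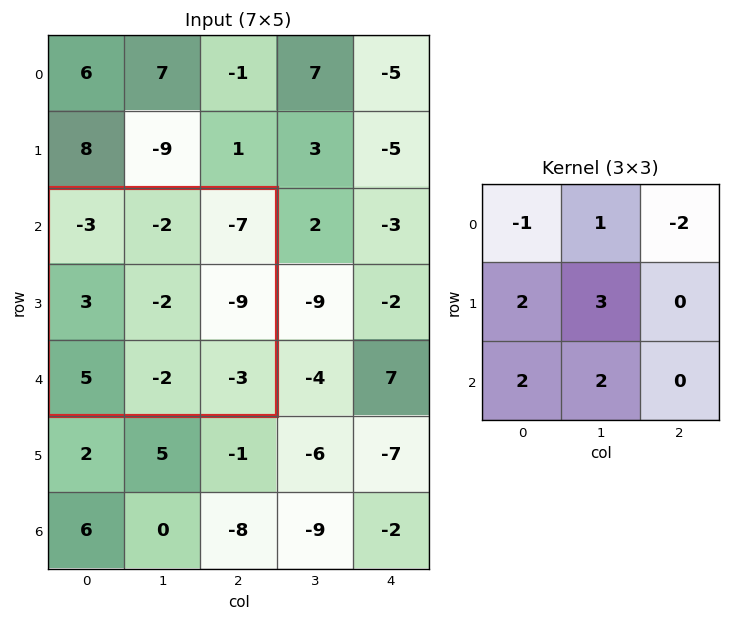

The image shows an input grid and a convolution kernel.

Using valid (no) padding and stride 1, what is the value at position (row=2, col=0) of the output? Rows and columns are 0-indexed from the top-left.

The receptive field on the input at this output position is [-3 -2 -7 / 3 -2 -9 / 5 -2 -3]. Elementwise product with the kernel and sum: -3·-1 + -2·1 + -7·-2 + 3·2 + -2·3 + 5·2 + -2·2.

21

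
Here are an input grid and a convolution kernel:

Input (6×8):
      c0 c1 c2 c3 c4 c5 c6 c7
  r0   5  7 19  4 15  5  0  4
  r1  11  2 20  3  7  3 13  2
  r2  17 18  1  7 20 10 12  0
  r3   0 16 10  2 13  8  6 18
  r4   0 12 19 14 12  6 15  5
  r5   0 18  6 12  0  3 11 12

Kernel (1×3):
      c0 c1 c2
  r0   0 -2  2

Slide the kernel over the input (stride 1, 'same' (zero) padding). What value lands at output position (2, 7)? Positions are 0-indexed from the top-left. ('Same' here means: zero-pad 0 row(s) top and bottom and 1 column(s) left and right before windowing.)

The receptive field on the zero-padded input at this output position is [12 0 0]. Elementwise product with the kernel and sum: 0·-2 + 0·2.

0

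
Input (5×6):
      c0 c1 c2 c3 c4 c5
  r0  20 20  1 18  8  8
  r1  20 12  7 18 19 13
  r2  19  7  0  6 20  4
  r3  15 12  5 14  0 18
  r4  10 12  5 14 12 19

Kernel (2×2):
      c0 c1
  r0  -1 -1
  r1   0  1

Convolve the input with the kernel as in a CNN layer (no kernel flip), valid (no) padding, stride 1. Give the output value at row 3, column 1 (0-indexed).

The receptive field on the input at this output position is [12 5 / 12 5]. Elementwise product with the kernel and sum: 12·-1 + 5·-1 + 5·1.

-12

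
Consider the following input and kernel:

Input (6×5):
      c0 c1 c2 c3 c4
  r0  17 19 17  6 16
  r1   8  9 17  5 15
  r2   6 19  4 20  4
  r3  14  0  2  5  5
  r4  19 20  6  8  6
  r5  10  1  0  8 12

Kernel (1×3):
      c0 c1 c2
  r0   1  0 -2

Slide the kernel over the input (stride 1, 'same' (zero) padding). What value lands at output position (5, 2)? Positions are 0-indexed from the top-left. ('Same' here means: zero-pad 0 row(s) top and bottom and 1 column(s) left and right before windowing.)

The receptive field on the zero-padded input at this output position is [1 0 8]. Elementwise product with the kernel and sum: 1·1 + 8·-2.

-15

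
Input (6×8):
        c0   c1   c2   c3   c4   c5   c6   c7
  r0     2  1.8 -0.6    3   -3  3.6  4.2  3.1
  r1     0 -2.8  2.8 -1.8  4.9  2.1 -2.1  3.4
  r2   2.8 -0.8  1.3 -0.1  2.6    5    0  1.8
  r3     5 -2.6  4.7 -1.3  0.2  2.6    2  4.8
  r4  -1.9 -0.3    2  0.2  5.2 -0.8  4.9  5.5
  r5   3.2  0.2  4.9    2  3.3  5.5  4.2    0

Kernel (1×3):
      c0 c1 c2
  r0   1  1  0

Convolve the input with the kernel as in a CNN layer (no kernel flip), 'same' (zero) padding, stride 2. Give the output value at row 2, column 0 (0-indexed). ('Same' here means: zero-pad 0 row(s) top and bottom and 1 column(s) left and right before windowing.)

-1.9

The receptive field on the zero-padded input at this output position is [0 -1.9 -0.3]. Elementwise product with the kernel and sum: 0·1 + -1.9·1.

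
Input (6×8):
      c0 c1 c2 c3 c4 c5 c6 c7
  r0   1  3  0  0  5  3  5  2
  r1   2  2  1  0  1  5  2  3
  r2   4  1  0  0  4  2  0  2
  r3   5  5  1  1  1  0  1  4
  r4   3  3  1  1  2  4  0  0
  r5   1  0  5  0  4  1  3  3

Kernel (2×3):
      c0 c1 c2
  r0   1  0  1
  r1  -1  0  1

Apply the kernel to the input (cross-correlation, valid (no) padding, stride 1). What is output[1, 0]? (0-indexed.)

-1

The receptive field on the input at this output position is [2 2 1 / 4 1 0]. Elementwise product with the kernel and sum: 2·1 + 1·1 + 4·-1 + 0·1.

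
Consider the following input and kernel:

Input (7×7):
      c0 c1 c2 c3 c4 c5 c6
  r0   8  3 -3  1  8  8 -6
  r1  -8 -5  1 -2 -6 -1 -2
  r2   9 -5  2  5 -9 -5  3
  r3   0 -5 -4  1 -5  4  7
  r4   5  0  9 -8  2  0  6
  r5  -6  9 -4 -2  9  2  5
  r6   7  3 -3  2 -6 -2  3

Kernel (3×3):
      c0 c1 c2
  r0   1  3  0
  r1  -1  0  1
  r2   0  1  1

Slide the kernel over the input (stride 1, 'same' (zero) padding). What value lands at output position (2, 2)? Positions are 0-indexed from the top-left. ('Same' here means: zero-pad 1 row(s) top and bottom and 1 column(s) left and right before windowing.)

The receptive field on the zero-padded input at this output position is [-5 1 -2 / -5 2 5 / -5 -4 1]. Elementwise product with the kernel and sum: -5·1 + 1·3 + -5·-1 + 5·1 + -4·1 + 1·1.

5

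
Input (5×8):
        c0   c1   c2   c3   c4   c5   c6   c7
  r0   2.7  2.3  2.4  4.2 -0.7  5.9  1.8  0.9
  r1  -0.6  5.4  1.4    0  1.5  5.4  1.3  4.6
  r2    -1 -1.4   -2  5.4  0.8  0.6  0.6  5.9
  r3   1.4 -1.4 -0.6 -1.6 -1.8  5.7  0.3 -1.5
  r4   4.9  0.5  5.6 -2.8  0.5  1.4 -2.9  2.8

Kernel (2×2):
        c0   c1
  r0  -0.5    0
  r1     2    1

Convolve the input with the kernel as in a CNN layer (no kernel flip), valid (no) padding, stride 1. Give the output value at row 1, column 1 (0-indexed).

-7.5

The receptive field on the input at this output position is [5.4 1.4 / -1.4 -2]. Elementwise product with the kernel and sum: 5.4·-0.5 + -1.4·2 + -2·1.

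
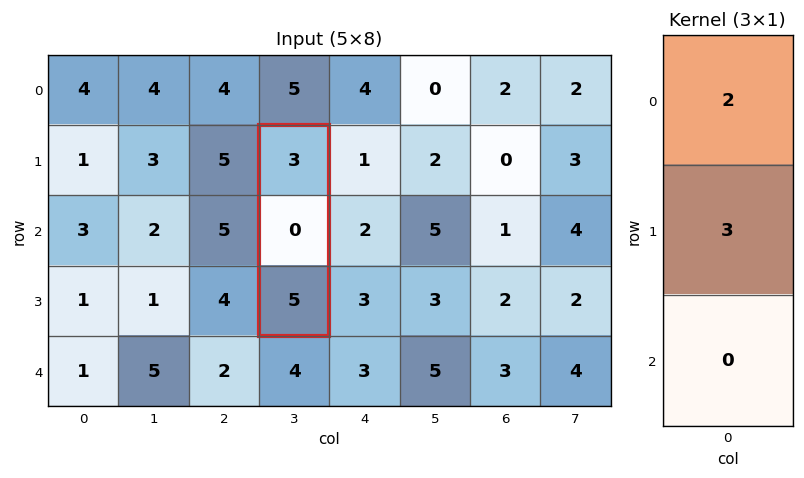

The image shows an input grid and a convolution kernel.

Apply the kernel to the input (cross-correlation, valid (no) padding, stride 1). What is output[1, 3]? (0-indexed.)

6

The receptive field on the input at this output position is [3 / 0 / 5]. Elementwise product with the kernel and sum: 3·2 + 0·3.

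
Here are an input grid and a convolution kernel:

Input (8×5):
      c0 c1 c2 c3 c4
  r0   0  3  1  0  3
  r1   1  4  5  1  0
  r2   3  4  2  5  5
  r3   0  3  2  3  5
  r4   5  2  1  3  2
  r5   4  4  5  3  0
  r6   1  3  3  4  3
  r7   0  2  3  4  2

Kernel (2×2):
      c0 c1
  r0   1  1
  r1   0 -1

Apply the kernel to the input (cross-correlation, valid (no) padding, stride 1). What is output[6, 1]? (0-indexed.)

3

The receptive field on the input at this output position is [3 3 / 2 3]. Elementwise product with the kernel and sum: 3·1 + 3·1 + 3·-1.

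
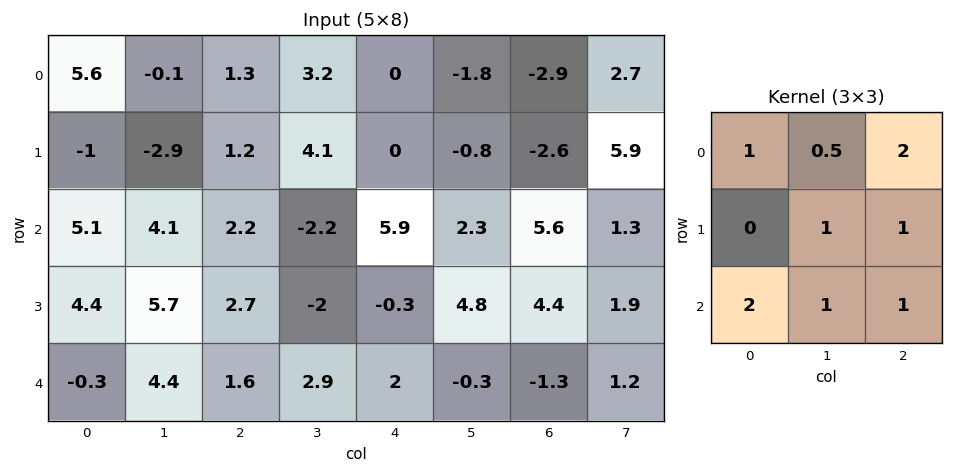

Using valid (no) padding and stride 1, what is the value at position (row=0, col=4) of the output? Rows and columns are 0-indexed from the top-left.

The receptive field on the input at this output position is [0 -1.8 -2.9 / 0 -0.8 -2.6 / 5.9 2.3 5.6]. Elementwise product with the kernel and sum: 0·1 + -1.8·0.5 + -2.9·2 + -0.8·1 + -2.6·1 + 5.9·2 + 2.3·1 + 5.6·1.

9.6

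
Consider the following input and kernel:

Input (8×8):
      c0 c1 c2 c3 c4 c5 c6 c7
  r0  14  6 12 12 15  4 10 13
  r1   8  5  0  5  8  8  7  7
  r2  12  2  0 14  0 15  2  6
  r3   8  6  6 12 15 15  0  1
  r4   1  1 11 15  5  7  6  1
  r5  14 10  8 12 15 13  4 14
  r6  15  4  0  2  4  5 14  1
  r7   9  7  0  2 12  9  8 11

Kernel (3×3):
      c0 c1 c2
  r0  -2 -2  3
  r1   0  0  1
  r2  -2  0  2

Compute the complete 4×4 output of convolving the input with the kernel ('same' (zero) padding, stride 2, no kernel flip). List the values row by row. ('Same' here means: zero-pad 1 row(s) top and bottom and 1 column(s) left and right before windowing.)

Output[0,0]: The receptive field on the zero-padded input at this output position is [0 0 0 / 0 14 6 / 0 8 5]. Elementwise product with the kernel and sum: 0·-2 + 0·-2 + 0·3 + 6·1 + 0·-2 + 5·2.
Output[0,1]: The receptive field on the zero-padded input at this output position is [0 0 0 / 6 12 12 / 5 0 5]. Elementwise product with the kernel and sum: 0·-2 + 0·-2 + 0·3 + 12·1 + 5·-2 + 5·2.

16 12 10 11
13 31 19 -31
23 31 0 -24
20 -8 4 13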